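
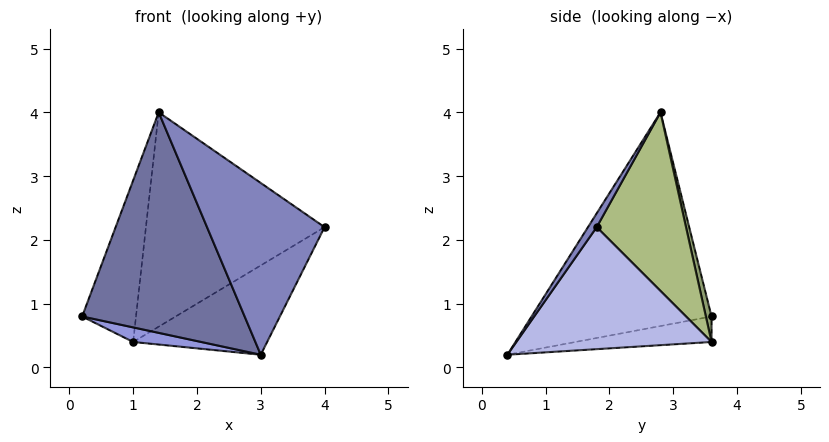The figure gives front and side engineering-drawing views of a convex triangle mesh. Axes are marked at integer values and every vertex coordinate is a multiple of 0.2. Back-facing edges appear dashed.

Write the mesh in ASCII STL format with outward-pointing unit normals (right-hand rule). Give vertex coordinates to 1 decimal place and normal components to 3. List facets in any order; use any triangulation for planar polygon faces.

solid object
 facet normal -0.738 -0.666 0.110
  outer loop
   vertex 1.4 2.8 4.0
   vertex 0.2 3.6 0.8
   vertex 3.0 0.4 0.2
  endloop
 endfacet
 facet normal 0.062 -0.832 0.551
  outer loop
   vertex 1.4 2.8 4.0
   vertex 3.0 0.4 0.2
   vertex 4.0 1.8 2.2
  endloop
 endfacet
 facet normal -0.436 -0.218 -0.873
  outer loop
   vertex 1.0 3.6 0.4
   vertex 3.0 0.4 0.2
   vertex 0.2 3.6 0.8
  endloop
 endfacet
 facet normal 0.641 0.440 -0.629
  outer loop
   vertex 1.0 3.6 0.4
   vertex 4.0 1.8 2.2
   vertex 3.0 0.4 0.2
  endloop
 endfacet
 facet normal 0.102 0.973 0.205
  outer loop
   vertex 1.0 3.6 0.4
   vertex 0.2 3.6 0.8
   vertex 1.4 2.8 4.0
  endloop
 endfacet
 facet normal 0.442 0.885 0.147
  outer loop
   vertex 1.0 3.6 0.4
   vertex 1.4 2.8 4.0
   vertex 4.0 1.8 2.2
  endloop
 endfacet
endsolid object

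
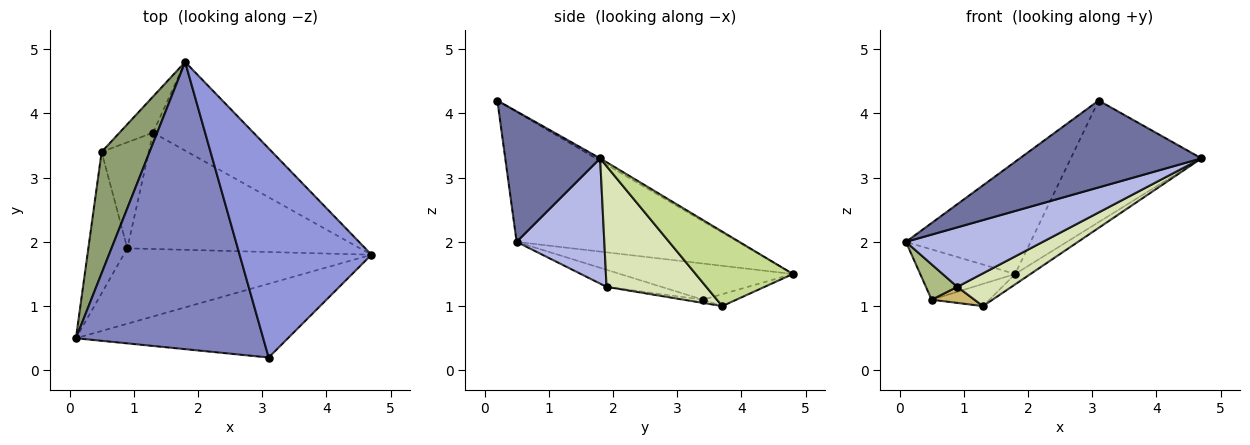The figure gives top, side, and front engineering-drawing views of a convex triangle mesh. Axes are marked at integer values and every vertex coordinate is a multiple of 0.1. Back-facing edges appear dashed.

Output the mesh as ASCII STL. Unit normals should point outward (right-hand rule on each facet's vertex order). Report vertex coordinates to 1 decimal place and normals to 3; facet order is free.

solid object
 facet normal 0.370 -0.708 -0.601
  outer loop
   vertex 3.1 0.2 4.2
   vertex 0.1 0.5 2.0
   vertex 4.7 1.8 3.3
  endloop
 endfacet
 facet normal -0.543 0.306 0.782
  outer loop
   vertex 3.1 0.2 4.2
   vertex 1.8 4.8 1.5
   vertex 0.1 0.5 2.0
  endloop
 endfacet
 facet normal -0.016 0.503 0.864
  outer loop
   vertex 3.1 0.2 4.2
   vertex 4.7 1.8 3.3
   vertex 1.8 4.8 1.5
  endloop
 endfacet
 facet normal 0.369 -0.576 -0.730
  outer loop
   vertex 0.9 1.9 1.3
   vertex 4.7 1.8 3.3
   vertex 0.1 0.5 2.0
  endloop
 endfacet
 facet normal -0.572 0.314 0.758
  outer loop
   vertex 0.5 3.4 1.1
   vertex 0.1 0.5 2.0
   vertex 1.8 4.8 1.5
  endloop
 endfacet
 facet normal -0.391 -0.223 -0.893
  outer loop
   vertex 0.5 3.4 1.1
   vertex 0.9 1.9 1.3
   vertex 0.1 0.5 2.0
  endloop
 endfacet
 facet normal 0.593 0.094 -0.800
  outer loop
   vertex 1.3 3.7 1.0
   vertex 1.8 4.8 1.5
   vertex 4.7 1.8 3.3
  endloop
 endfacet
 facet normal 0.447 -0.243 -0.861
  outer loop
   vertex 1.3 3.7 1.0
   vertex 4.7 1.8 3.3
   vertex 0.9 1.9 1.3
  endloop
 endfacet
 facet normal -0.290 0.502 -0.815
  outer loop
   vertex 1.3 3.7 1.0
   vertex 0.5 3.4 1.1
   vertex 1.8 4.8 1.5
  endloop
 endfacet
 facet normal -0.067 -0.149 -0.986
  outer loop
   vertex 1.3 3.7 1.0
   vertex 0.9 1.9 1.3
   vertex 0.5 3.4 1.1
  endloop
 endfacet
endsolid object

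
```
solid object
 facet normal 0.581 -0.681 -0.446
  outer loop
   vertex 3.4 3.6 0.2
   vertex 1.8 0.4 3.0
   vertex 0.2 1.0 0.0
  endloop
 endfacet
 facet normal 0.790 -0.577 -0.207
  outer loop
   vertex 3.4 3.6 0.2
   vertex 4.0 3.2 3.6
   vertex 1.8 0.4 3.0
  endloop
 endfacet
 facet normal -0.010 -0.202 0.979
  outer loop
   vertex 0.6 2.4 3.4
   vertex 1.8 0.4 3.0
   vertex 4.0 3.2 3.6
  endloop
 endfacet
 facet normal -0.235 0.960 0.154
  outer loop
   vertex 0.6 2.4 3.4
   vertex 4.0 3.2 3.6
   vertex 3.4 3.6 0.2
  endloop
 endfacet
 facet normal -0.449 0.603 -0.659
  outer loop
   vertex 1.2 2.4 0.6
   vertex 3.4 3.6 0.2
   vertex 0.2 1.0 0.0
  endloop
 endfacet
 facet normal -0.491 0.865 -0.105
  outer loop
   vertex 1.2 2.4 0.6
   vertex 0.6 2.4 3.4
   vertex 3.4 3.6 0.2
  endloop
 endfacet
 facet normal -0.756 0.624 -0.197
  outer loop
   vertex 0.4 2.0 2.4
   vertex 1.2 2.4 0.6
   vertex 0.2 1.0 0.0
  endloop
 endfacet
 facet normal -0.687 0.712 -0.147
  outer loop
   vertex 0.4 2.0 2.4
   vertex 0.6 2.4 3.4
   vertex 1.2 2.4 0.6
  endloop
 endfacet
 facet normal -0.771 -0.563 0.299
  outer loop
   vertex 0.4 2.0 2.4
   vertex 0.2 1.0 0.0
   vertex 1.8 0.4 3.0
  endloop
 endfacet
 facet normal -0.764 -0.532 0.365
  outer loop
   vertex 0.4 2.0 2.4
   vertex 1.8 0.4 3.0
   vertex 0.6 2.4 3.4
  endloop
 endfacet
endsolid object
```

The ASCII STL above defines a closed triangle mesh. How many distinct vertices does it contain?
7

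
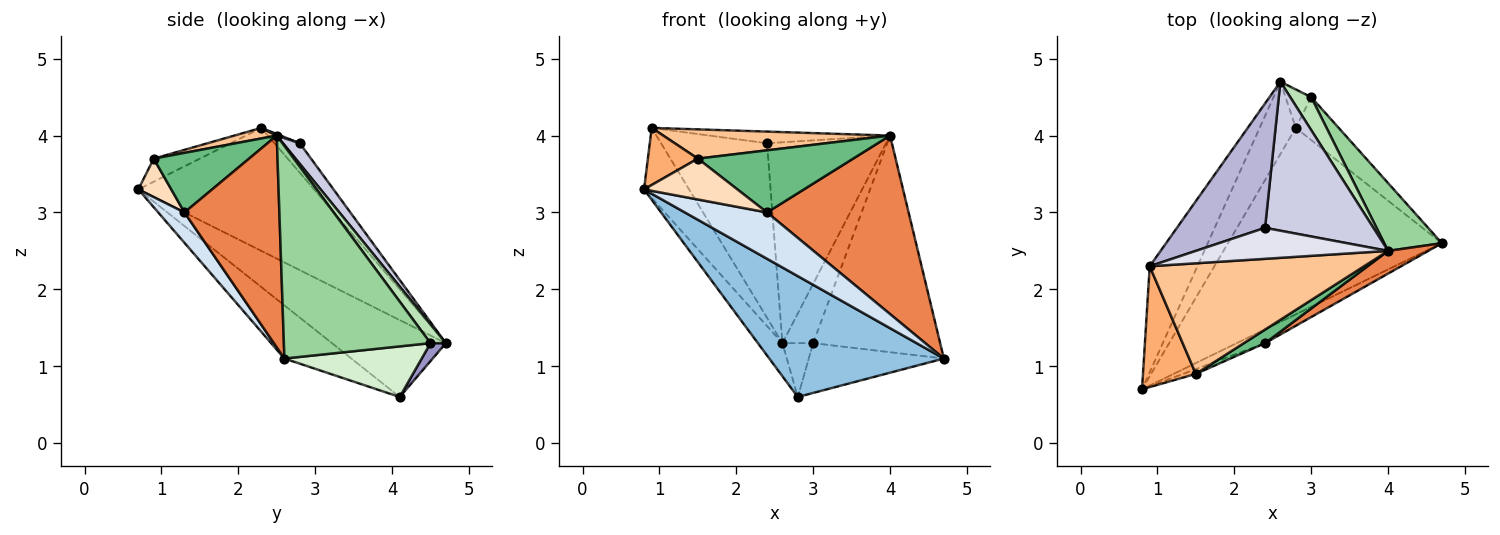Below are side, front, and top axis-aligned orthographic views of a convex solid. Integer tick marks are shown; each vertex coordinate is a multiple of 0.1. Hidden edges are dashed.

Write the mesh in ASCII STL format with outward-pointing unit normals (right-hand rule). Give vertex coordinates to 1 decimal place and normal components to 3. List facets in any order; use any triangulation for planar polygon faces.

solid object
 facet normal -0.907 0.232 -0.351
  outer loop
   vertex 0.9 2.3 4.1
   vertex 2.6 4.7 1.3
   vertex 0.8 0.7 3.3
  endloop
 endfacet
 facet normal -0.204 -0.532 -0.822
  outer loop
   vertex 2.8 4.1 0.6
   vertex 4.7 2.6 1.1
   vertex 0.8 0.7 3.3
  endloop
 endfacet
 facet normal -0.888 0.191 -0.418
  outer loop
   vertex 2.8 4.1 0.6
   vertex 0.8 0.7 3.3
   vertex 2.6 4.7 1.3
  endloop
 endfacet
 facet normal 0.292 -0.916 -0.273
  outer loop
   vertex 2.4 1.3 3.0
   vertex 0.8 0.7 3.3
   vertex 4.7 2.6 1.1
  endloop
 endfacet
 facet normal 0.554 -0.826 0.105
  outer loop
   vertex 2.4 1.3 3.0
   vertex 4.7 2.6 1.1
   vertex 4.0 2.5 4.0
  endloop
 endfacet
 facet normal -0.367 -0.398 0.841
  outer loop
   vertex 1.5 0.9 3.7
   vertex 0.9 2.3 4.1
   vertex 0.8 0.7 3.3
  endloop
 endfacet
 facet normal 0.048 -0.255 0.966
  outer loop
   vertex 1.5 0.9 3.7
   vertex 4.0 2.5 4.0
   vertex 0.9 2.3 4.1
  endloop
 endfacet
 facet normal 0.331 -0.937 -0.110
  outer loop
   vertex 1.5 0.9 3.7
   vertex 0.8 0.7 3.3
   vertex 2.4 1.3 3.0
  endloop
 endfacet
 facet normal 0.514 -0.838 0.183
  outer loop
   vertex 1.5 0.9 3.7
   vertex 2.4 1.3 3.0
   vertex 4.0 2.5 4.0
  endloop
 endfacet
 facet normal 0.740 0.641 0.201
  outer loop
   vertex 3.0 4.5 1.3
   vertex 4.0 2.5 4.0
   vertex 4.7 2.6 1.1
  endloop
 endfacet
 facet normal 0.400 0.801 0.445
  outer loop
   vertex 3.0 4.5 1.3
   vertex 2.6 4.7 1.3
   vertex 4.0 2.5 4.0
  endloop
 endfacet
 facet normal 0.610 0.600 -0.517
  outer loop
   vertex 3.0 4.5 1.3
   vertex 4.7 2.6 1.1
   vertex 2.8 4.1 0.6
  endloop
 endfacet
 facet normal 0.377 0.754 -0.538
  outer loop
   vertex 3.0 4.5 1.3
   vertex 2.8 4.1 0.6
   vertex 2.6 4.7 1.3
  endloop
 endfacet
 facet normal -0.191 0.800 0.570
  outer loop
   vertex 2.4 2.8 3.9
   vertex 2.6 4.7 1.3
   vertex 0.9 2.3 4.1
  endloop
 endfacet
 facet normal 0.113 0.798 0.592
  outer loop
   vertex 2.4 2.8 3.9
   vertex 4.0 2.5 4.0
   vertex 2.6 4.7 1.3
  endloop
 endfacet
 facet normal 0.007 0.352 0.936
  outer loop
   vertex 2.4 2.8 3.9
   vertex 0.9 2.3 4.1
   vertex 4.0 2.5 4.0
  endloop
 endfacet
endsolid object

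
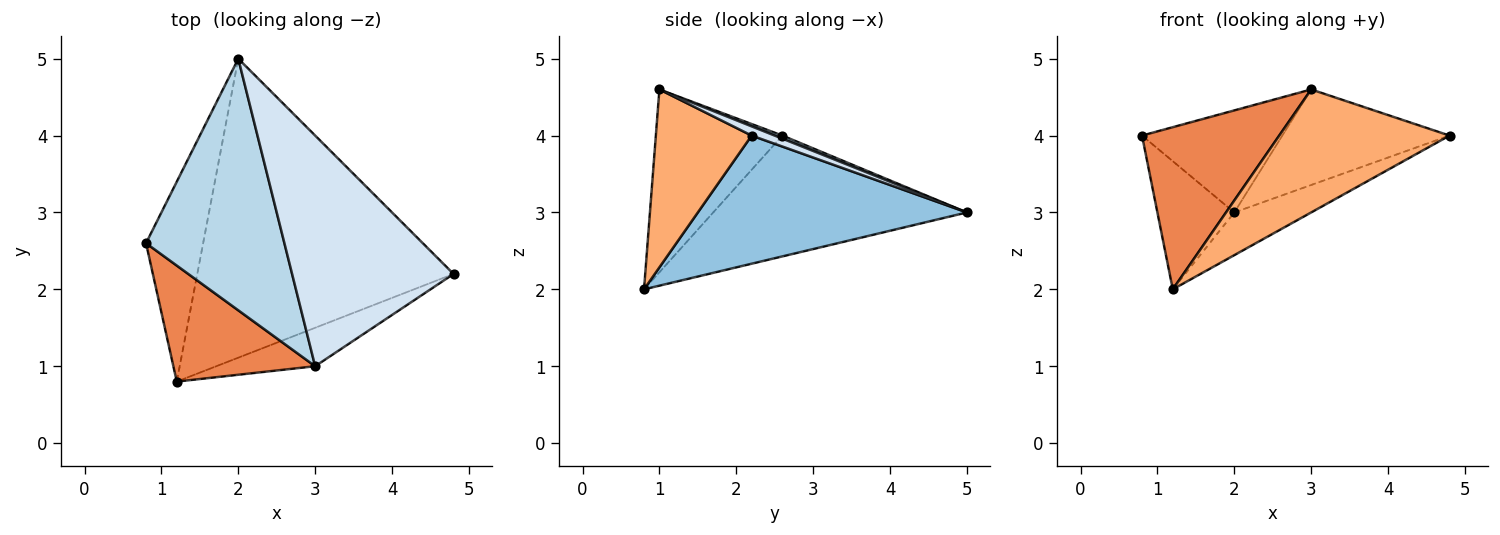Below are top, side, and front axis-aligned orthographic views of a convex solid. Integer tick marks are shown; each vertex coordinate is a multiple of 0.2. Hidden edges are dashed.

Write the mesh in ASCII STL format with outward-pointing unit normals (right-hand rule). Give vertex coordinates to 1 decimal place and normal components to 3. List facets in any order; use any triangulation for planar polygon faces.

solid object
 facet normal -0.872 0.264 -0.412
  outer loop
   vertex 1.2 0.8 2.0
   vertex 0.8 2.6 4.0
   vertex 2.0 5.0 3.0
  endloop
 endfacet
 facet normal 0.444 0.127 -0.887
  outer loop
   vertex 1.2 0.8 2.0
   vertex 2.0 5.0 3.0
   vertex 4.8 2.2 4.0
  endloop
 endfacet
 facet normal 0.021 0.376 0.926
  outer loop
   vertex 3.0 1.0 4.6
   vertex 2.0 5.0 3.0
   vertex 0.8 2.6 4.0
  endloop
 endfacet
 facet normal 0.053 0.382 0.923
  outer loop
   vertex 3.0 1.0 4.6
   vertex 4.8 2.2 4.0
   vertex 2.0 5.0 3.0
  endloop
 endfacet
 facet normal -0.600 -0.651 0.465
  outer loop
   vertex 3.0 1.0 4.6
   vertex 0.8 2.6 4.0
   vertex 1.2 0.8 2.0
  endloop
 endfacet
 facet normal 0.473 -0.841 -0.263
  outer loop
   vertex 3.0 1.0 4.6
   vertex 1.2 0.8 2.0
   vertex 4.8 2.2 4.0
  endloop
 endfacet
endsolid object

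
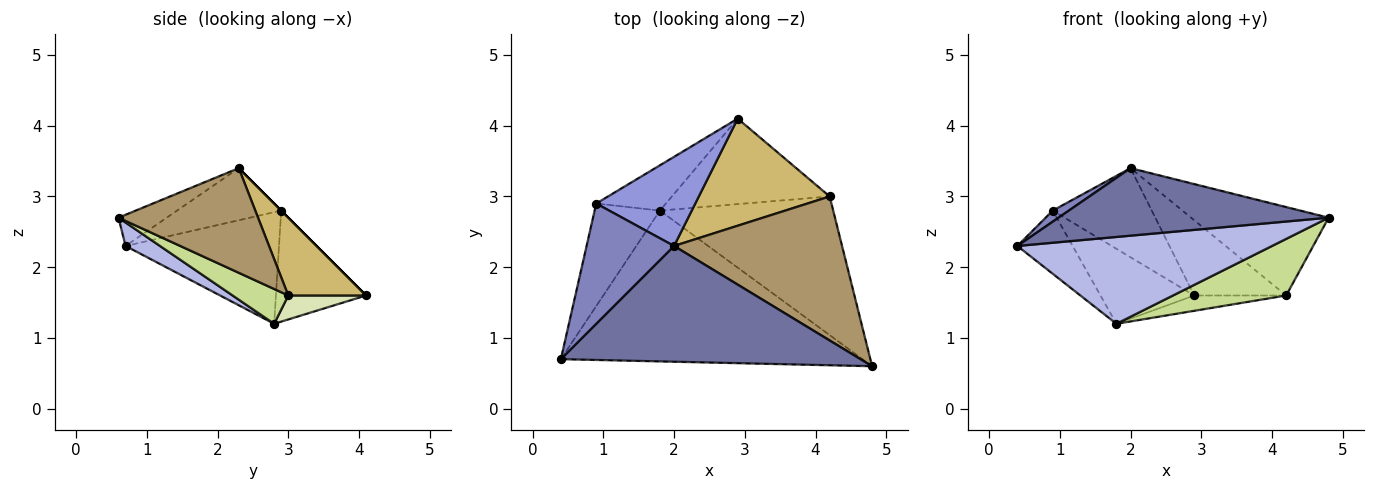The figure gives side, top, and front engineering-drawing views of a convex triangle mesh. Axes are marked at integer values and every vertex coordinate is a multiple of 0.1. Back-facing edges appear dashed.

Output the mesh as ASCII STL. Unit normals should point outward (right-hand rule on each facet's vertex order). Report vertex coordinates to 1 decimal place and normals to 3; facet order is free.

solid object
 facet normal -0.090 -0.502 0.860
  outer loop
   vertex 2.0 2.3 3.4
   vertex 0.4 0.7 2.3
   vertex 4.8 0.6 2.7
  endloop
 endfacet
 facet normal -0.510 -0.079 0.856
  outer loop
   vertex 0.9 2.9 2.8
   vertex 0.4 0.7 2.3
   vertex 2.0 2.3 3.4
  endloop
 endfacet
 facet normal 0.000 0.707 0.707
  outer loop
   vertex 0.9 2.9 2.8
   vertex 2.0 2.3 3.4
   vertex 2.9 4.1 1.6
  endloop
 endfacet
 facet normal 0.067 -0.498 -0.865
  outer loop
   vertex 1.8 2.8 1.2
   vertex 4.8 0.6 2.7
   vertex 0.4 0.7 2.3
  endloop
 endfacet
 facet normal -0.824 0.297 -0.482
  outer loop
   vertex 1.8 2.8 1.2
   vertex 0.4 0.7 2.3
   vertex 0.9 2.9 2.8
  endloop
 endfacet
 facet normal -0.636 0.661 -0.399
  outer loop
   vertex 1.8 2.8 1.2
   vertex 0.9 2.9 2.8
   vertex 2.9 4.1 1.6
  endloop
 endfacet
 facet normal 0.183 -0.372 -0.910
  outer loop
   vertex 4.2 3.0 1.6
   vertex 4.8 0.6 2.7
   vertex 1.8 2.8 1.2
  endloop
 endfacet
 facet normal 0.148 0.175 -0.974
  outer loop
   vertex 4.2 3.0 1.6
   vertex 1.8 2.8 1.2
   vertex 2.9 4.1 1.6
  endloop
 endfacet
 facet normal 0.469 0.462 0.753
  outer loop
   vertex 4.2 3.0 1.6
   vertex 2.0 2.3 3.4
   vertex 4.8 0.6 2.7
  endloop
 endfacet
 facet normal 0.437 0.517 0.736
  outer loop
   vertex 4.2 3.0 1.6
   vertex 2.9 4.1 1.6
   vertex 2.0 2.3 3.4
  endloop
 endfacet
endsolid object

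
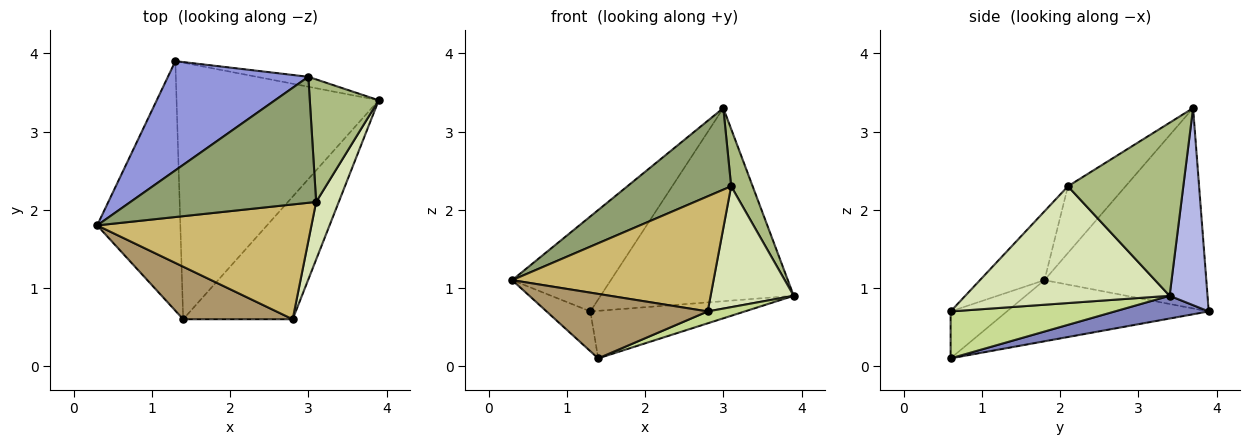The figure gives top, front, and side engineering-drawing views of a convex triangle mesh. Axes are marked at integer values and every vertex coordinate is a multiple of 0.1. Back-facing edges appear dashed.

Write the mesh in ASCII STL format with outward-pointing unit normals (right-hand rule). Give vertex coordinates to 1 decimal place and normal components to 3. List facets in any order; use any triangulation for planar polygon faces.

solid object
 facet normal -0.587 0.128 -0.799
  outer loop
   vertex 1.3 3.9 0.7
   vertex 1.4 0.6 0.1
   vertex 0.3 1.8 1.1
  endloop
 endfacet
 facet normal 0.110 0.181 -0.977
  outer loop
   vertex 1.3 3.9 0.7
   vertex 3.9 3.4 0.9
   vertex 1.4 0.6 0.1
  endloop
 endfacet
 facet normal -0.733 0.447 0.513
  outer loop
   vertex 1.3 3.9 0.7
   vertex 0.3 1.8 1.1
   vertex 3.0 3.7 3.3
  endloop
 endfacet
 facet normal 0.192 0.980 -0.050
  outer loop
   vertex 1.3 3.9 0.7
   vertex 3.0 3.7 3.3
   vertex 3.9 3.4 0.9
  endloop
 endfacet
 facet normal -0.289 -0.520 0.804
  outer loop
   vertex 3.1 2.1 2.3
   vertex 3.0 3.7 3.3
   vertex 0.3 1.8 1.1
  endloop
 endfacet
 facet normal 0.915 -0.171 0.365
  outer loop
   vertex 3.1 2.1 2.3
   vertex 3.9 3.4 0.9
   vertex 3.0 3.7 3.3
  endloop
 endfacet
 facet normal 0.392 -0.089 -0.916
  outer loop
   vertex 2.8 0.6 0.7
   vertex 1.4 0.6 0.1
   vertex 3.9 3.4 0.9
  endloop
 endfacet
 facet normal 0.912 -0.371 0.177
  outer loop
   vertex 2.8 0.6 0.7
   vertex 3.9 3.4 0.9
   vertex 3.1 2.1 2.3
  endloop
 endfacet
 facet normal -0.261 -0.748 0.610
  outer loop
   vertex 2.8 0.6 0.7
   vertex 0.3 1.8 1.1
   vertex 1.4 0.6 0.1
  endloop
 endfacet
 facet normal -0.221 -0.690 0.689
  outer loop
   vertex 2.8 0.6 0.7
   vertex 3.1 2.1 2.3
   vertex 0.3 1.8 1.1
  endloop
 endfacet
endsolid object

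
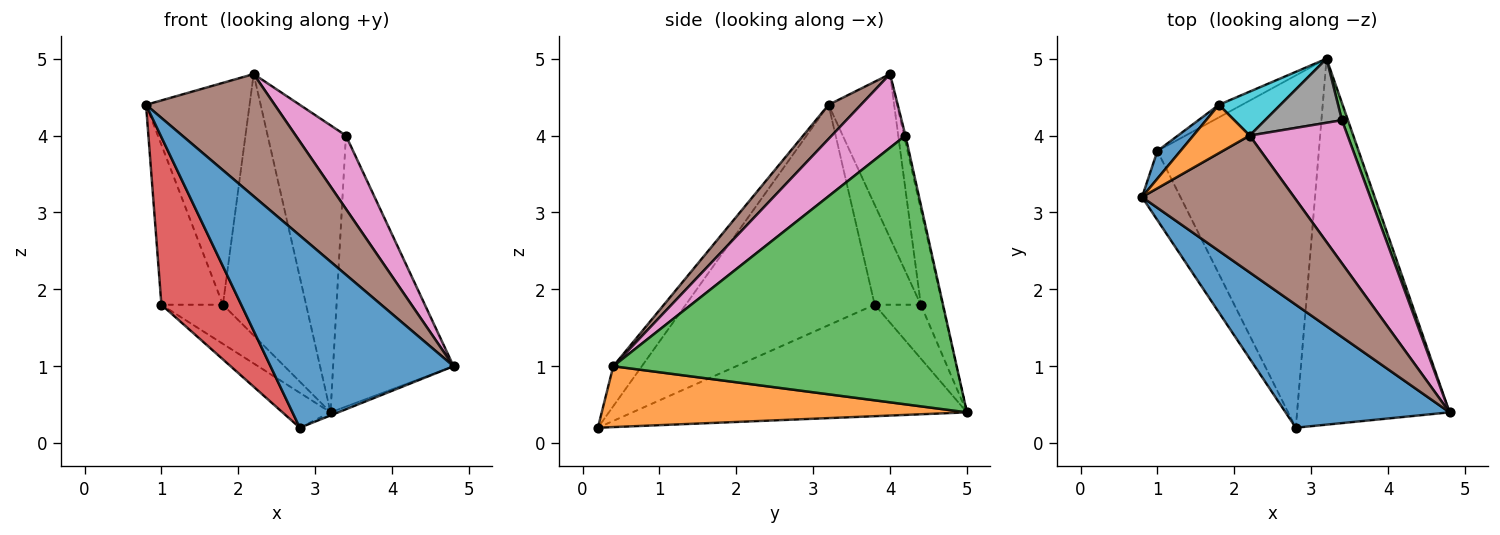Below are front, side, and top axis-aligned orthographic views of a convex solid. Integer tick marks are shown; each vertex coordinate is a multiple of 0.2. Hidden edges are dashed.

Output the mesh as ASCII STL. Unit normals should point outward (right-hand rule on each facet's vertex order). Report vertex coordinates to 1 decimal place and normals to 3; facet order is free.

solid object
 facet normal -0.130 -0.835 0.534
  outer loop
   vertex 2.8 0.2 0.2
   vertex 4.8 0.4 1.0
   vertex 0.8 3.2 4.4
  endloop
 endfacet
 facet normal 0.371 0.008 -0.929
  outer loop
   vertex 2.8 0.2 0.2
   vertex 3.2 5.0 0.4
   vertex 4.8 0.4 1.0
  endloop
 endfacet
 facet normal 0.943 0.331 0.021
  outer loop
   vertex 3.4 4.2 4.0
   vertex 4.8 0.4 1.0
   vertex 3.2 5.0 0.4
  endloop
 endfacet
 facet normal -0.910 -0.384 -0.159
  outer loop
   vertex 1.0 3.8 1.8
   vertex 2.8 0.2 0.2
   vertex 0.8 3.2 4.4
  endloop
 endfacet
 facet normal -0.566 0.081 -0.820
  outer loop
   vertex 1.0 3.8 1.8
   vertex 3.2 5.0 0.4
   vertex 2.8 0.2 0.2
  endloop
 endfacet
 facet normal 0.165 -0.657 0.736
  outer loop
   vertex 2.2 4.0 4.8
   vertex 0.8 3.2 4.4
   vertex 4.8 0.4 1.0
  endloop
 endfacet
 facet normal 0.556 -0.379 0.740
  outer loop
   vertex 2.2 4.0 4.8
   vertex 4.8 0.4 1.0
   vertex 3.4 4.2 4.0
  endloop
 endfacet
 facet normal -0.017 0.976 0.218
  outer loop
   vertex 2.2 4.0 4.8
   vertex 3.4 4.2 4.0
   vertex 3.2 5.0 0.4
  endloop
 endfacet
 facet normal -0.581 0.775 -0.249
  outer loop
   vertex 1.8 4.4 1.8
   vertex 3.2 5.0 0.4
   vertex 1.0 3.8 1.8
  endloop
 endfacet
 facet normal -0.249 0.955 0.161
  outer loop
   vertex 1.8 4.4 1.8
   vertex 2.2 4.0 4.8
   vertex 3.2 5.0 0.4
  endloop
 endfacet
 facet normal -0.594 0.792 0.137
  outer loop
   vertex 1.8 4.4 1.8
   vertex 1.0 3.8 1.8
   vertex 0.8 3.2 4.4
  endloop
 endfacet
 facet normal -0.526 0.831 0.181
  outer loop
   vertex 1.8 4.4 1.8
   vertex 0.8 3.2 4.4
   vertex 2.2 4.0 4.8
  endloop
 endfacet
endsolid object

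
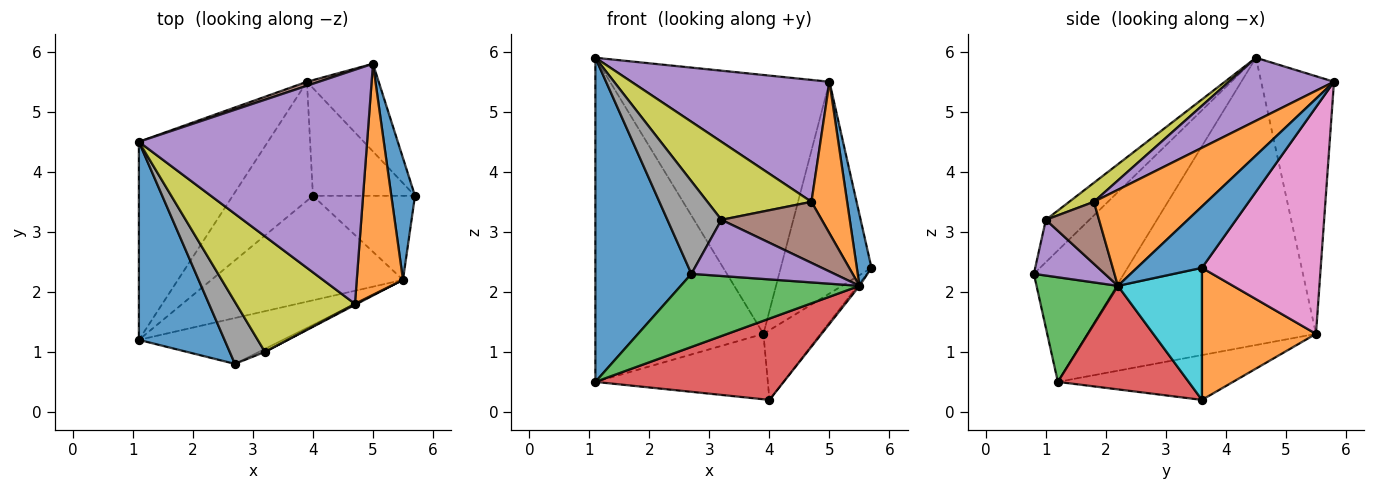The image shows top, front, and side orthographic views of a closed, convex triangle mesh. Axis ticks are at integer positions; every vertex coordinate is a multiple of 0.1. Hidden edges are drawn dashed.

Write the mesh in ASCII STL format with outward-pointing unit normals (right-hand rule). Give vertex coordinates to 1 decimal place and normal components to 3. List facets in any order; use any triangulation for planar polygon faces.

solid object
 facet normal -0.625 -0.666 0.407
  outer loop
   vertex 1.1 1.2 0.5
   vertex 2.7 0.8 2.3
   vertex 1.1 4.5 5.9
  endloop
 endfacet
 facet normal 0.736 0.368 -0.569
  outer loop
   vertex 3.9 5.5 1.3
   vertex 5.7 3.6 2.4
   vertex 4.0 3.6 0.2
  endloop
 endfacet
 facet normal -0.758 0.557 -0.340
  outer loop
   vertex 3.9 5.5 1.3
   vertex 1.1 1.2 0.5
   vertex 1.1 4.5 5.9
  endloop
 endfacet
 facet normal -0.439 0.433 -0.787
  outer loop
   vertex 3.9 5.5 1.3
   vertex 4.0 3.6 0.2
   vertex 1.1 1.2 0.5
  endloop
 endfacet
 facet normal 0.238 -0.449 0.861
  outer loop
   vertex 5.0 5.8 5.5
   vertex 1.1 4.5 5.9
   vertex 4.7 1.8 3.5
  endloop
 endfacet
 facet normal -0.315 0.949 0.015
  outer loop
   vertex 5.0 5.8 5.5
   vertex 3.9 5.5 1.3
   vertex 1.1 4.5 5.9
  endloop
 endfacet
 facet normal 0.771 0.589 -0.244
  outer loop
   vertex 5.0 5.8 5.5
   vertex 5.7 3.6 2.4
   vertex 3.9 5.5 1.3
  endloop
 endfacet
 facet normal -0.556 -0.690 0.462
  outer loop
   vertex 3.2 1.0 3.2
   vertex 1.1 4.5 5.9
   vertex 2.7 0.8 2.3
  endloop
 endfacet
 facet normal 0.132 -0.555 0.822
  outer loop
   vertex 3.2 1.0 3.2
   vertex 4.7 1.8 3.5
   vertex 1.1 4.5 5.9
  endloop
 endfacet
 facet normal 0.791 0.018 -0.611
  outer loop
   vertex 5.5 2.2 2.1
   vertex 4.0 3.6 0.2
   vertex 5.7 3.6 2.4
  endloop
 endfacet
 facet normal 0.913 -0.206 0.352
  outer loop
   vertex 5.5 2.2 2.1
   vertex 5.7 3.6 2.4
   vertex 5.0 5.8 5.5
  endloop
 endfacet
 facet normal 0.867 -0.274 0.417
  outer loop
   vertex 5.5 2.2 2.1
   vertex 5.0 5.8 5.5
   vertex 4.7 1.8 3.5
  endloop
 endfacet
 facet normal 0.360 -0.791 -0.496
  outer loop
   vertex 5.5 2.2 2.1
   vertex 2.7 0.8 2.3
   vertex 1.1 1.2 0.5
  endloop
 endfacet
 facet normal 0.392 -0.565 -0.726
  outer loop
   vertex 5.5 2.2 2.1
   vertex 1.1 1.2 0.5
   vertex 4.0 3.6 0.2
  endloop
 endfacet
 facet normal 0.444 -0.895 -0.048
  outer loop
   vertex 5.5 2.2 2.1
   vertex 3.2 1.0 3.2
   vertex 2.7 0.8 2.3
  endloop
 endfacet
 facet normal 0.468 -0.884 0.015
  outer loop
   vertex 5.5 2.2 2.1
   vertex 4.7 1.8 3.5
   vertex 3.2 1.0 3.2
  endloop
 endfacet
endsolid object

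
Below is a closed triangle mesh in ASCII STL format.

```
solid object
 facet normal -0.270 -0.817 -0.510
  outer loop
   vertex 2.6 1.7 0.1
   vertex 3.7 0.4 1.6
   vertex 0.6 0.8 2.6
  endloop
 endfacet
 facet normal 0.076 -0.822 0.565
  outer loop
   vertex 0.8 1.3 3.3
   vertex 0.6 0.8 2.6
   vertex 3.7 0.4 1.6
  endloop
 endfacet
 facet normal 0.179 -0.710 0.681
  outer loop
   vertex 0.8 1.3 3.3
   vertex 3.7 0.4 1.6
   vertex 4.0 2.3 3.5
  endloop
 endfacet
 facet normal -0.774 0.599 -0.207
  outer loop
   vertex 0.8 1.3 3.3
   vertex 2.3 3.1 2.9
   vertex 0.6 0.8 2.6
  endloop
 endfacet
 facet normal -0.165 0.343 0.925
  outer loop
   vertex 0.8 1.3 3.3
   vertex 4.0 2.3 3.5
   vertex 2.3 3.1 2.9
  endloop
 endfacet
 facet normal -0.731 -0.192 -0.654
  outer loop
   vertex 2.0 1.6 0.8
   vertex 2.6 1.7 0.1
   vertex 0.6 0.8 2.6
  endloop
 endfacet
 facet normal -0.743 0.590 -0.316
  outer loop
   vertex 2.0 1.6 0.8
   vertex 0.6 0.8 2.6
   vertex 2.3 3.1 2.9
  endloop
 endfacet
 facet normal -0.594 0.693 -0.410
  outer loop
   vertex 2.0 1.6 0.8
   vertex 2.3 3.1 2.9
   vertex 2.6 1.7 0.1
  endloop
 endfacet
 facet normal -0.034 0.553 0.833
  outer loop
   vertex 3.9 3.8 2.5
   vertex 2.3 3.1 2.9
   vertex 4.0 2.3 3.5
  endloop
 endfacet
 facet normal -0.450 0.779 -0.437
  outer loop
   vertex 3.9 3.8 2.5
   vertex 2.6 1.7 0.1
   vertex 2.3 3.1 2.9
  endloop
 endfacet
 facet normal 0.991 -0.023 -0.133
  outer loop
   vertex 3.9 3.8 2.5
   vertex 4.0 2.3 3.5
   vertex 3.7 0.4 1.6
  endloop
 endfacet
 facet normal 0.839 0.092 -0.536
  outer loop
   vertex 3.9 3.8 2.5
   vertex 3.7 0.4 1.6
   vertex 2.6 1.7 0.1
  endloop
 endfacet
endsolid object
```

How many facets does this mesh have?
12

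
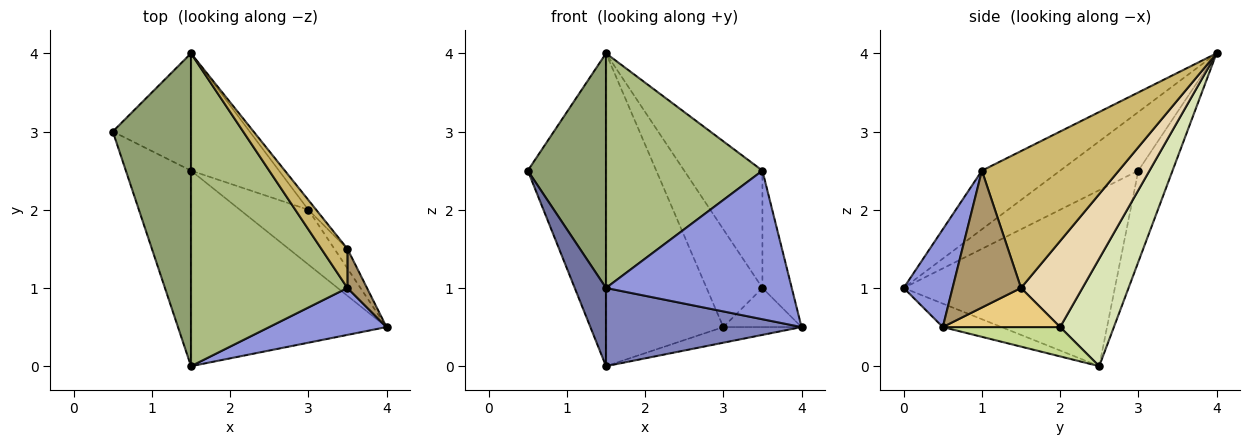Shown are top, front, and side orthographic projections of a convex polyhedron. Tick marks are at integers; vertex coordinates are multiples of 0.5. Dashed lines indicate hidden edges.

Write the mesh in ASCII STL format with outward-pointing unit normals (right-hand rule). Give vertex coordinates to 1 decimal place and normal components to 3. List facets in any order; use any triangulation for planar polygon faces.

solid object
 facet normal -0.929 -0.138 -0.344
  outer loop
   vertex 1.5 2.5 0.0
   vertex 1.5 0.0 1.0
   vertex 0.5 3.0 2.5
  endloop
 endfacet
 facet normal -0.111 -0.369 -0.923
  outer loop
   vertex 1.5 2.5 0.0
   vertex 4.0 0.5 0.5
   vertex 1.5 0.0 1.0
  endloop
 endfacet
 facet normal 0.243 -0.925 0.292
  outer loop
   vertex 3.5 1.0 2.5
   vertex 1.5 0.0 1.0
   vertex 4.0 0.5 0.5
  endloop
 endfacet
 facet normal -0.379 0.866 -0.325
  outer loop
   vertex 1.5 4.0 4.0
   vertex 1.5 2.5 0.0
   vertex 0.5 3.0 2.5
  endloop
 endfacet
 facet normal -0.514 -0.514 0.686
  outer loop
   vertex 1.5 4.0 4.0
   vertex 0.5 3.0 2.5
   vertex 1.5 0.0 1.0
  endloop
 endfacet
 facet normal -0.287 -0.575 0.766
  outer loop
   vertex 1.5 4.0 4.0
   vertex 1.5 0.0 1.0
   vertex 3.5 1.0 2.5
  endloop
 endfacet
 facet normal 0.381 0.254 -0.889
  outer loop
   vertex 3.0 2.0 0.5
   vertex 4.0 0.5 0.5
   vertex 1.5 2.5 0.0
  endloop
 endfacet
 facet normal 0.394 0.860 -0.323
  outer loop
   vertex 3.0 2.0 0.5
   vertex 1.5 2.5 0.0
   vertex 1.5 4.0 4.0
  endloop
 endfacet
 facet normal 0.911 0.391 0.130
  outer loop
   vertex 3.5 1.5 1.0
   vertex 3.5 1.0 2.5
   vertex 4.0 0.5 0.5
  endloop
 endfacet
 facet normal 0.857 0.489 0.163
  outer loop
   vertex 3.5 1.5 1.0
   vertex 1.5 4.0 4.0
   vertex 3.5 1.0 2.5
  endloop
 endfacet
 facet normal 0.802 0.535 -0.267
  outer loop
   vertex 3.5 1.5 1.0
   vertex 4.0 0.5 0.5
   vertex 3.0 2.0 0.5
  endloop
 endfacet
 facet normal 0.738 0.671 -0.067
  outer loop
   vertex 3.5 1.5 1.0
   vertex 3.0 2.0 0.5
   vertex 1.5 4.0 4.0
  endloop
 endfacet
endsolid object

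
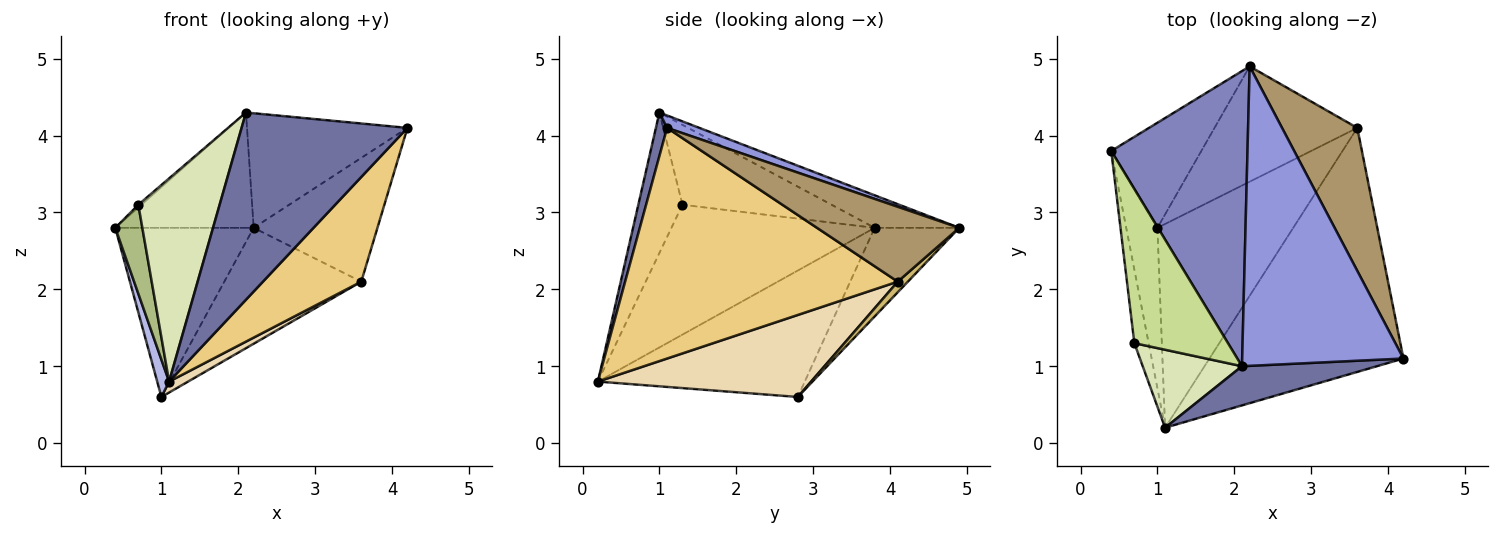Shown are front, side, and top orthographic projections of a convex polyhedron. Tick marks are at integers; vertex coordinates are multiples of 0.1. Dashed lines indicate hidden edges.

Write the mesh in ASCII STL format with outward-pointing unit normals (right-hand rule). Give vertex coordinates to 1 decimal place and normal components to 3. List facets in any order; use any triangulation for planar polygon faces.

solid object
 facet normal 0.066 -0.977 0.204
  outer loop
   vertex 2.1 1.0 4.3
   vertex 1.1 0.2 0.8
   vertex 4.2 1.1 4.1
  endloop
 endfacet
 facet normal -0.217 0.355 0.909
  outer loop
   vertex 2.1 1.0 4.3
   vertex 2.2 4.9 2.8
   vertex 0.4 3.8 2.8
  endloop
 endfacet
 facet normal 0.072 0.356 0.932
  outer loop
   vertex 2.1 1.0 4.3
   vertex 4.2 1.1 4.1
   vertex 2.2 4.9 2.8
  endloop
 endfacet
 facet normal -0.969 -0.056 -0.239
  outer loop
   vertex 1.0 2.8 0.6
   vertex 1.1 0.2 0.8
   vertex 0.4 3.8 2.8
  endloop
 endfacet
 facet normal -0.461 0.754 -0.468
  outer loop
   vertex 1.0 2.8 0.6
   vertex 0.4 3.8 2.8
   vertex 2.2 4.9 2.8
  endloop
 endfacet
 facet normal -0.985 -0.131 -0.109
  outer loop
   vertex 0.7 1.3 3.1
   vertex 0.4 3.8 2.8
   vertex 1.1 0.2 0.8
  endloop
 endfacet
 facet normal -0.649 0.013 0.761
  outer loop
   vertex 0.7 1.3 3.1
   vertex 2.1 1.0 4.3
   vertex 0.4 3.8 2.8
  endloop
 endfacet
 facet normal -0.452 -0.833 0.320
  outer loop
   vertex 0.7 1.3 3.1
   vertex 1.1 0.2 0.8
   vertex 2.1 1.0 4.3
  endloop
 endfacet
 facet normal 0.601 0.523 0.604
  outer loop
   vertex 3.6 4.1 2.1
   vertex 2.2 4.9 2.8
   vertex 4.2 1.1 4.1
  endloop
 endfacet
 facet normal 0.052 0.708 -0.704
  outer loop
   vertex 3.6 4.1 2.1
   vertex 1.0 2.8 0.6
   vertex 2.2 4.9 2.8
  endloop
 endfacet
 facet normal 0.738 -0.266 -0.620
  outer loop
   vertex 3.6 4.1 2.1
   vertex 4.2 1.1 4.1
   vertex 1.1 0.2 0.8
  endloop
 endfacet
 facet normal 0.516 -0.046 -0.855
  outer loop
   vertex 3.6 4.1 2.1
   vertex 1.1 0.2 0.8
   vertex 1.0 2.8 0.6
  endloop
 endfacet
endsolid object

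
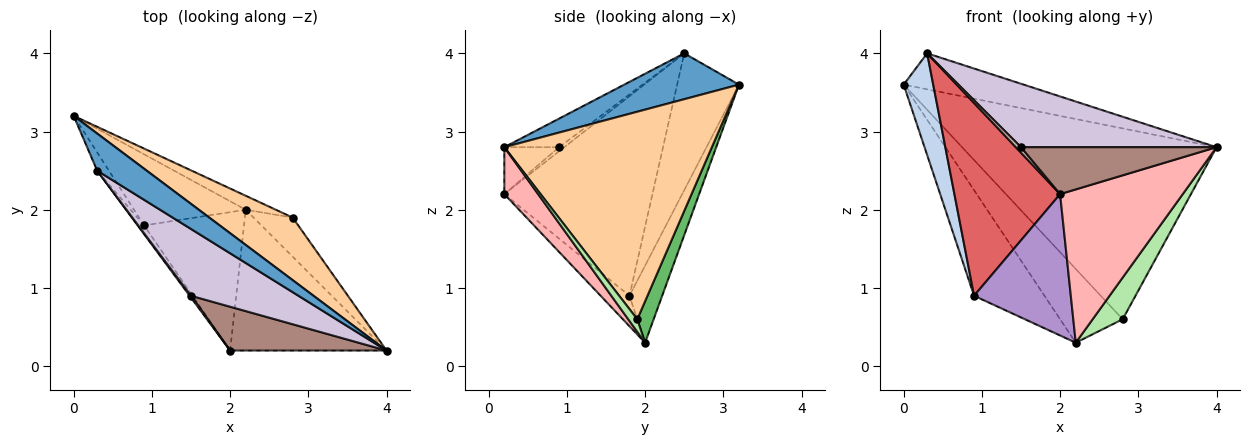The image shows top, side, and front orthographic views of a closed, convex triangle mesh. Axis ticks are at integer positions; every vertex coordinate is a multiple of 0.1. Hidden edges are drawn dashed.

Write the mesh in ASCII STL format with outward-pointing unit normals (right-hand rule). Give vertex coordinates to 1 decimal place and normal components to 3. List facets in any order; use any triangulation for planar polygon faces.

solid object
 facet normal 0.554 0.579 0.598
  outer loop
   vertex 0.3 2.5 4.0
   vertex 4.0 0.2 2.8
   vertex 0.0 3.2 3.6
  endloop
 endfacet
 facet normal -0.900 -0.430 -0.077
  outer loop
   vertex 0.9 1.8 0.9
   vertex 0.3 2.5 4.0
   vertex 0.0 3.2 3.6
  endloop
 endfacet
 facet normal -0.360 0.774 -0.521
  outer loop
   vertex 0.9 1.8 0.9
   vertex 0.0 3.2 3.6
   vertex 2.2 2.0 0.3
  endloop
 endfacet
 facet normal 0.613 0.751 0.246
  outer loop
   vertex 2.8 1.9 0.6
   vertex 0.0 3.2 3.6
   vertex 4.0 0.2 2.8
  endloop
 endfacet
 facet normal 0.249 0.952 -0.180
  outer loop
   vertex 2.8 1.9 0.6
   vertex 2.2 2.0 0.3
   vertex 0.0 3.2 3.6
  endloop
 endfacet
 facet normal 0.215 -0.712 -0.668
  outer loop
   vertex 2.8 1.9 0.6
   vertex 4.0 0.2 2.8
   vertex 2.2 2.0 0.3
  endloop
 endfacet
 facet normal -0.814 -0.581 -0.026
  outer loop
   vertex 2.0 0.2 2.2
   vertex 0.3 2.5 4.0
   vertex 0.9 1.8 0.9
  endloop
 endfacet
 facet normal 0.199 -0.722 -0.663
  outer loop
   vertex 2.0 0.2 2.2
   vertex 2.2 2.0 0.3
   vertex 4.0 0.2 2.8
  endloop
 endfacet
 facet normal -0.208 -0.699 -0.684
  outer loop
   vertex 2.0 0.2 2.2
   vertex 0.9 1.8 0.9
   vertex 2.2 2.0 0.3
  endloop
 endfacet
 facet normal -0.189 -0.676 0.712
  outer loop
   vertex 1.5 0.9 2.8
   vertex 4.0 0.2 2.8
   vertex 0.3 2.5 4.0
  endloop
 endfacet
 facet normal -0.201 -0.716 0.668
  outer loop
   vertex 1.5 0.9 2.8
   vertex 2.0 0.2 2.2
   vertex 4.0 0.2 2.8
  endloop
 endfacet
 facet normal -0.688 -0.688 0.229
  outer loop
   vertex 1.5 0.9 2.8
   vertex 0.3 2.5 4.0
   vertex 2.0 0.2 2.2
  endloop
 endfacet
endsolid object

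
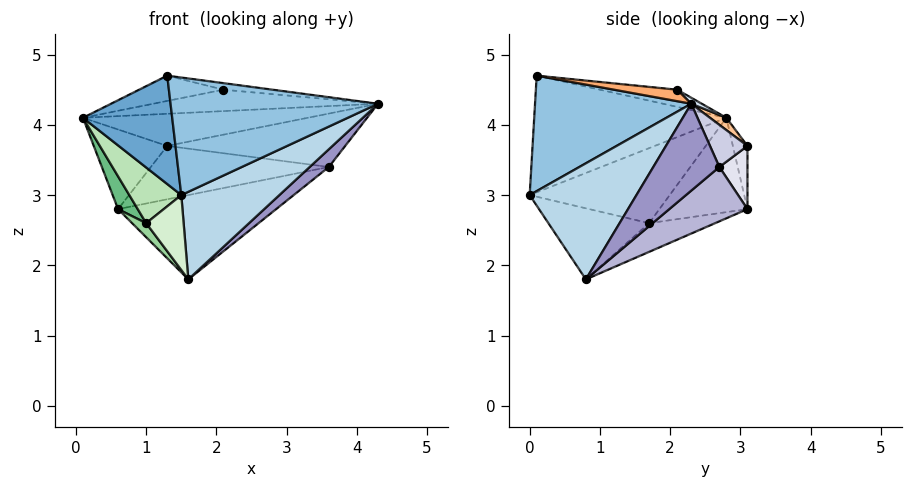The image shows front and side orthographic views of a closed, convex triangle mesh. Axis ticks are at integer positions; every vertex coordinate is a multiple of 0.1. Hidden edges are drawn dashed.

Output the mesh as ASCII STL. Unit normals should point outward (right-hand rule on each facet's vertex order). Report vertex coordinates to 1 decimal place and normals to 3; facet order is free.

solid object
 facet normal -0.904 -0.420 -0.082
  outer loop
   vertex 1.3 0.1 4.7
   vertex 0.1 2.8 4.1
   vertex 1.5 0.0 3.0
  endloop
 endfacet
 facet normal 0.597 -0.793 0.117
  outer loop
   vertex 1.3 0.1 4.7
   vertex 1.5 0.0 3.0
   vertex 4.3 2.3 4.3
  endloop
 endfacet
 facet normal 0.686 -0.630 -0.363
  outer loop
   vertex 1.6 0.8 1.8
   vertex 4.3 2.3 4.3
   vertex 1.5 0.0 3.0
  endloop
 endfacet
 facet normal 0.026 0.551 0.834
  outer loop
   vertex 2.1 2.1 4.5
   vertex 4.3 2.3 4.3
   vertex 0.1 2.8 4.1
  endloop
 endfacet
 facet normal -0.142 0.154 0.978
  outer loop
   vertex 2.1 2.1 4.5
   vertex 0.1 2.8 4.1
   vertex 1.3 0.1 4.7
  endloop
 endfacet
 facet normal 0.084 0.066 0.994
  outer loop
   vertex 2.1 2.1 4.5
   vertex 1.3 0.1 4.7
   vertex 4.3 2.3 4.3
  endloop
 endfacet
 facet normal 0.052 0.717 0.695
  outer loop
   vertex 1.3 3.1 3.7
   vertex 0.1 2.8 4.1
   vertex 4.3 2.3 4.3
  endloop
 endfacet
 facet normal -0.193 0.970 0.150
  outer loop
   vertex 1.3 3.1 3.7
   vertex 0.6 3.1 2.8
   vertex 0.1 2.8 4.1
  endloop
 endfacet
 facet normal -0.898 -0.201 -0.392
  outer loop
   vertex 1.0 1.7 2.6
   vertex 0.1 2.8 4.1
   vertex 0.6 3.1 2.8
  endloop
 endfacet
 facet normal -0.875 -0.186 -0.447
  outer loop
   vertex 1.0 1.7 2.6
   vertex 0.6 3.1 2.8
   vertex 1.6 0.8 1.8
  endloop
 endfacet
 facet normal -0.896 -0.333 -0.294
  outer loop
   vertex 1.0 1.7 2.6
   vertex 1.5 0.0 3.0
   vertex 0.1 2.8 4.1
  endloop
 endfacet
 facet normal -0.895 -0.333 -0.297
  outer loop
   vertex 1.0 1.7 2.6
   vertex 1.6 0.8 1.8
   vertex 1.5 0.0 3.0
  endloop
 endfacet
 facet normal 0.724 -0.210 -0.657
  outer loop
   vertex 3.6 2.7 3.4
   vertex 4.3 2.3 4.3
   vertex 1.6 0.8 1.8
  endloop
 endfacet
 facet normal 0.233 0.471 -0.851
  outer loop
   vertex 3.6 2.7 3.4
   vertex 1.6 0.8 1.8
   vertex 0.6 3.1 2.8
  endloop
 endfacet
 facet normal 0.199 0.944 0.265
  outer loop
   vertex 3.6 2.7 3.4
   vertex 1.3 3.1 3.7
   vertex 4.3 2.3 4.3
  endloop
 endfacet
 facet normal 0.155 0.981 -0.120
  outer loop
   vertex 3.6 2.7 3.4
   vertex 0.6 3.1 2.8
   vertex 1.3 3.1 3.7
  endloop
 endfacet
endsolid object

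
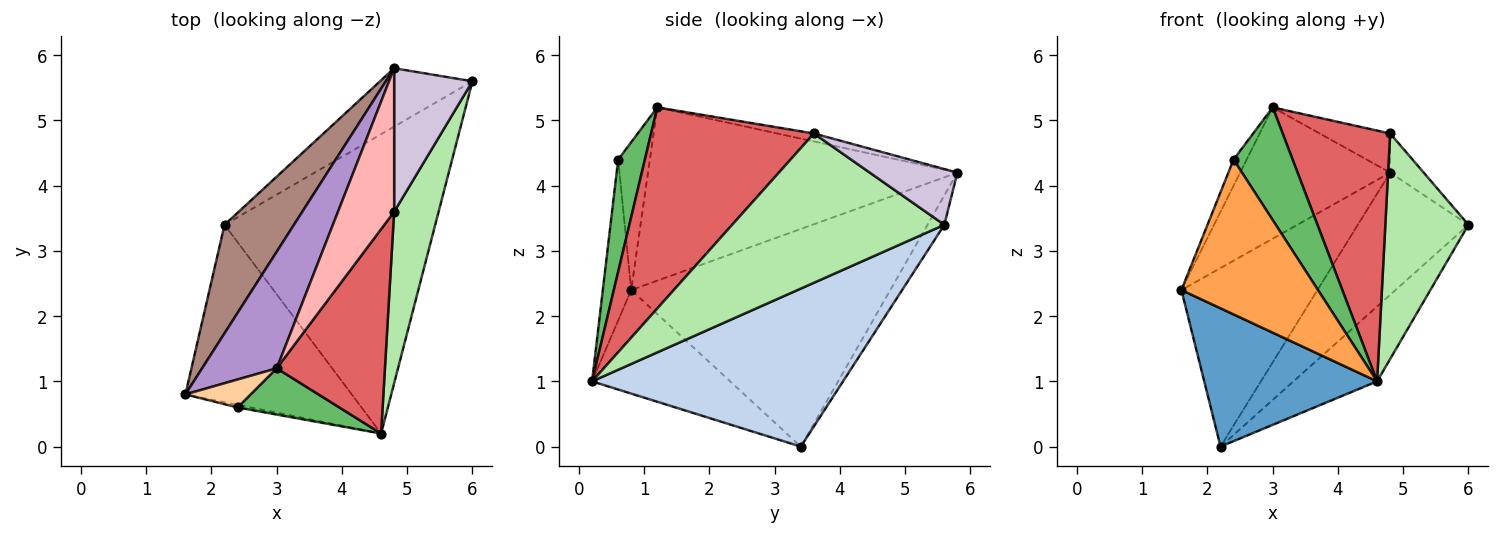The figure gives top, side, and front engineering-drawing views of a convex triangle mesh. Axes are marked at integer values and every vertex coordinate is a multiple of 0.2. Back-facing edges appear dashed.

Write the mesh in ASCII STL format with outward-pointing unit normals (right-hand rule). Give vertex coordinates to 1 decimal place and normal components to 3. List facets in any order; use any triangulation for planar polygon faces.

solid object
 facet normal -0.441 -0.552 -0.708
  outer loop
   vertex 2.2 3.4 0.0
   vertex 4.6 0.2 1.0
   vertex 1.6 0.8 2.4
  endloop
 endfacet
 facet normal 0.588 0.196 -0.784
  outer loop
   vertex 2.2 3.4 0.0
   vertex 6.0 5.6 3.4
   vertex 4.6 0.2 1.0
  endloop
 endfacet
 facet normal -0.203 -0.979 -0.016
  outer loop
   vertex 2.4 0.6 4.4
   vertex 1.6 0.8 2.4
   vertex 4.6 0.2 1.0
  endloop
 endfacet
 facet normal -0.856 0.353 0.378
  outer loop
   vertex 2.4 0.6 4.4
   vertex 3.0 1.2 5.2
   vertex 1.6 0.8 2.4
  endloop
 endfacet
 facet normal 0.386 -0.853 0.350
  outer loop
   vertex 2.4 0.6 4.4
   vertex 4.6 0.2 1.0
   vertex 3.0 1.2 5.2
  endloop
 endfacet
 facet normal 0.897 -0.351 0.267
  outer loop
   vertex 4.8 3.6 4.8
   vertex 4.6 0.2 1.0
   vertex 6.0 5.6 3.4
  endloop
 endfacet
 facet normal 0.761 -0.503 0.410
  outer loop
   vertex 4.8 3.6 4.8
   vertex 3.0 1.2 5.2
   vertex 4.6 0.2 1.0
  endloop
 endfacet
 facet normal -0.135 0.261 0.956
  outer loop
   vertex 4.8 5.8 4.2
   vertex 3.0 1.2 5.2
   vertex 4.8 3.6 4.8
  endloop
 endfacet
 facet normal -0.839 0.407 0.361
  outer loop
   vertex 4.8 5.8 4.2
   vertex 1.6 0.8 2.4
   vertex 3.0 1.2 5.2
  endloop
 endfacet
 facet normal 0.566 0.217 0.795
  outer loop
   vertex 4.8 5.8 4.2
   vertex 4.8 3.6 4.8
   vertex 6.0 5.6 3.4
  endloop
 endfacet
 facet normal -0.852 0.447 0.272
  outer loop
   vertex 4.8 5.8 4.2
   vertex 2.2 3.4 0.0
   vertex 1.6 0.8 2.4
  endloop
 endfacet
 facet normal -0.136 0.894 -0.427
  outer loop
   vertex 4.8 5.8 4.2
   vertex 6.0 5.6 3.4
   vertex 2.2 3.4 0.0
  endloop
 endfacet
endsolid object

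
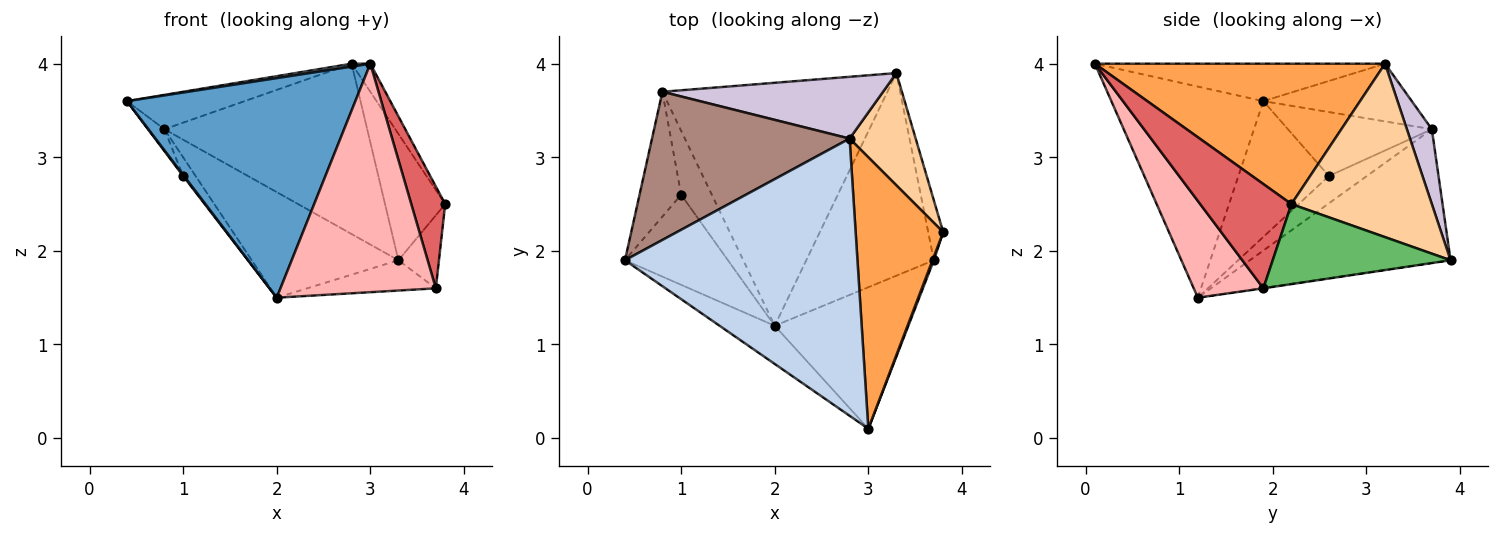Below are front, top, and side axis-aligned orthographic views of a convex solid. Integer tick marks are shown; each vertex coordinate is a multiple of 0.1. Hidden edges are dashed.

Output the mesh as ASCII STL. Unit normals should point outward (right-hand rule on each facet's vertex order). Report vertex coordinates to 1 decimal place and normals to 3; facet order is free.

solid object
 facet normal -0.548 -0.824 -0.143
  outer loop
   vertex 2.0 1.2 1.5
   vertex 3.0 0.1 4.0
   vertex 0.4 1.9 3.6
  endloop
 endfacet
 facet normal -0.159 -0.010 0.987
  outer loop
   vertex 2.8 3.2 4.0
   vertex 0.4 1.9 3.6
   vertex 3.0 0.1 4.0
  endloop
 endfacet
 facet normal 0.847 0.055 0.528
  outer loop
   vertex 2.8 3.2 4.0
   vertex 3.0 0.1 4.0
   vertex 3.8 2.2 2.5
  endloop
 endfacet
 facet normal 0.868 0.372 0.330
  outer loop
   vertex 3.3 3.9 1.9
   vertex 2.8 3.2 4.0
   vertex 3.8 2.2 2.5
  endloop
 endfacet
 facet normal 0.959 0.219 -0.179
  outer loop
   vertex 3.7 1.9 1.6
   vertex 3.3 3.9 1.9
   vertex 3.8 2.2 2.5
  endloop
 endfacet
 facet normal -0.003 0.148 -0.989
  outer loop
   vertex 3.7 1.9 1.6
   vertex 2.0 1.2 1.5
   vertex 3.3 3.9 1.9
  endloop
 endfacet
 facet normal 0.937 -0.348 0.012
  outer loop
   vertex 3.7 1.9 1.6
   vertex 3.8 2.2 2.5
   vertex 3.0 0.1 4.0
  endloop
 endfacet
 facet normal 0.356 -0.794 -0.492
  outer loop
   vertex 3.7 1.9 1.6
   vertex 3.0 0.1 4.0
   vertex 2.0 1.2 1.5
  endloop
 endfacet
 facet normal -0.797 -0.008 -0.604
  outer loop
   vertex 1.0 2.6 2.8
   vertex 2.0 1.2 1.5
   vertex 0.4 1.9 3.6
  endloop
 endfacet
 facet normal 0.115 0.934 0.339
  outer loop
   vertex 0.8 3.7 3.3
   vertex 2.8 3.2 4.0
   vertex 3.3 3.9 1.9
  endloop
 endfacet
 facet normal -0.274 0.217 0.937
  outer loop
   vertex 0.8 3.7 3.3
   vertex 0.4 1.9 3.6
   vertex 2.8 3.2 4.0
  endloop
 endfacet
 facet normal -0.834 0.095 -0.543
  outer loop
   vertex 0.8 3.7 3.3
   vertex 1.0 2.6 2.8
   vertex 0.4 1.9 3.6
  endloop
 endfacet
 facet normal -0.479 0.350 -0.805
  outer loop
   vertex 0.8 3.7 3.3
   vertex 3.3 3.9 1.9
   vertex 2.0 1.2 1.5
  endloop
 endfacet
 facet normal -0.650 0.214 -0.730
  outer loop
   vertex 0.8 3.7 3.3
   vertex 2.0 1.2 1.5
   vertex 1.0 2.6 2.8
  endloop
 endfacet
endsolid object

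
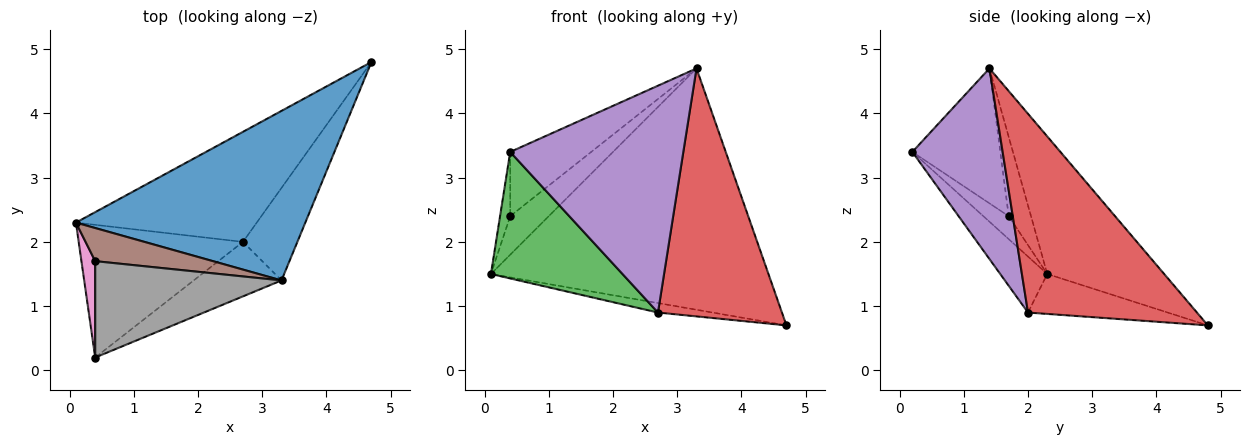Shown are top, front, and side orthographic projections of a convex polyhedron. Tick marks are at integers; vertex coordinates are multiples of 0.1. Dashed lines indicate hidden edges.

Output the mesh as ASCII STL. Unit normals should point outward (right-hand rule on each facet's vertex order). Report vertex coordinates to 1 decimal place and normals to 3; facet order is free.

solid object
 facet normal -0.326 0.774 0.543
  outer loop
   vertex 3.3 1.4 4.7
   vertex 4.7 4.8 0.7
   vertex 0.1 2.3 1.5
  endloop
 endfacet
 facet normal -0.215 0.084 -0.973
  outer loop
   vertex 2.7 2.0 0.9
   vertex 0.1 2.3 1.5
   vertex 4.7 4.8 0.7
  endloop
 endfacet
 facet normal -0.239 -0.670 -0.703
  outer loop
   vertex 2.7 2.0 0.9
   vertex 0.4 0.2 3.4
   vertex 0.1 2.3 1.5
  endloop
 endfacet
 facet normal 0.787 -0.578 -0.216
  outer loop
   vertex 2.7 2.0 0.9
   vertex 4.7 4.8 0.7
   vertex 3.3 1.4 4.7
  endloop
 endfacet
 facet normal 0.452 -0.867 -0.208
  outer loop
   vertex 2.7 2.0 0.9
   vertex 3.3 1.4 4.7
   vertex 0.4 0.2 3.4
  endloop
 endfacet
 facet normal -0.402 0.695 0.597
  outer loop
   vertex 0.4 1.7 2.4
   vertex 3.3 1.4 4.7
   vertex 0.1 2.3 1.5
  endloop
 endfacet
 facet normal -0.811 0.324 0.487
  outer loop
   vertex 0.4 1.7 2.4
   vertex 0.1 2.3 1.5
   vertex 0.4 0.2 3.4
  endloop
 endfacet
 facet normal -0.516 0.475 0.713
  outer loop
   vertex 0.4 1.7 2.4
   vertex 0.4 0.2 3.4
   vertex 3.3 1.4 4.7
  endloop
 endfacet
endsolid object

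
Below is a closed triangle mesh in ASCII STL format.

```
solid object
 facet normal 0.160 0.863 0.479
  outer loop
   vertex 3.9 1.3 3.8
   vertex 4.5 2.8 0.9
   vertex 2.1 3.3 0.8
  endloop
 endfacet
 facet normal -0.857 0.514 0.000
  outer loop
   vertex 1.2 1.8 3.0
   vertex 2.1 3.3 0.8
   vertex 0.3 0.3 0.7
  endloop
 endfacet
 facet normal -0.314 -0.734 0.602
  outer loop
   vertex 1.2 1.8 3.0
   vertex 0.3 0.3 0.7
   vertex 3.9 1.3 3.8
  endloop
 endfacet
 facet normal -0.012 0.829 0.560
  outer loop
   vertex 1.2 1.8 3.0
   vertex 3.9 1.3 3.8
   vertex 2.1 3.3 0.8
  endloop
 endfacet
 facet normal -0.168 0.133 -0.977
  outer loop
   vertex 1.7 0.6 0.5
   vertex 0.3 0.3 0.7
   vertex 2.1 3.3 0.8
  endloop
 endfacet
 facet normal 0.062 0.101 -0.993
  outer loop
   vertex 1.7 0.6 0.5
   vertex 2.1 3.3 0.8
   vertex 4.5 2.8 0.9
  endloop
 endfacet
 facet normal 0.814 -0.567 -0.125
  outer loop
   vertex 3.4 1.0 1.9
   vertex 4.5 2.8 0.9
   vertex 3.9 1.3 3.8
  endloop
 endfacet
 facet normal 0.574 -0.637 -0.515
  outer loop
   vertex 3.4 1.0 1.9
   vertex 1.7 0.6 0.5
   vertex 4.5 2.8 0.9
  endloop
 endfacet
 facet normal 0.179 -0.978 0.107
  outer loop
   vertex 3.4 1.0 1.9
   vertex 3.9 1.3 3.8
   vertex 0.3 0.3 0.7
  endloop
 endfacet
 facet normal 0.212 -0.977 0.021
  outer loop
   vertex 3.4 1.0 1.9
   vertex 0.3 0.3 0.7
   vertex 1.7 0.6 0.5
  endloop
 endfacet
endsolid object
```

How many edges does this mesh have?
15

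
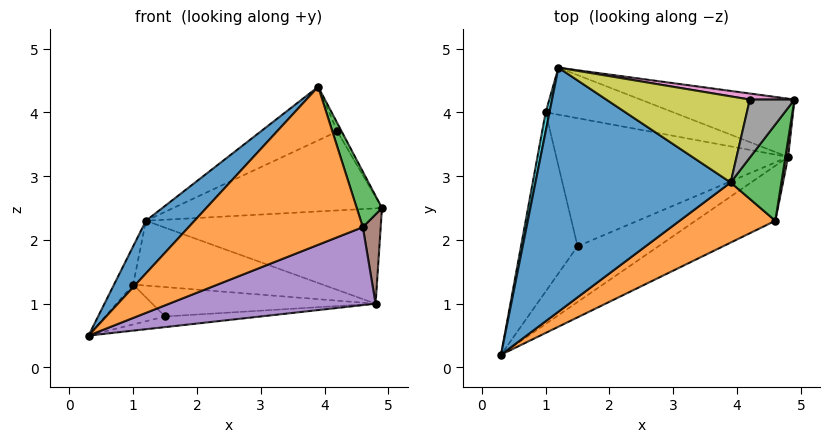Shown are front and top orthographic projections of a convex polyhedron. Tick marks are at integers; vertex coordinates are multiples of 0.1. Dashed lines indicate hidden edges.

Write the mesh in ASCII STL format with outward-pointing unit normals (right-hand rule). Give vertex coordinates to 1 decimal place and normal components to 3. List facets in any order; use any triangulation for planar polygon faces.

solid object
 facet normal -0.669 -0.157 0.726
  outer loop
   vertex 3.9 2.9 4.4
   vertex 1.2 4.7 2.3
   vertex 0.3 0.2 0.5
  endloop
 endfacet
 facet normal 0.301 -0.891 0.339
  outer loop
   vertex 4.6 2.3 2.2
   vertex 3.9 2.9 4.4
   vertex 0.3 0.2 0.5
  endloop
 endfacet
 facet normal 0.917 -0.199 0.346
  outer loop
   vertex 4.6 2.3 2.2
   vertex 4.9 4.2 2.5
   vertex 3.9 2.9 4.4
  endloop
 endfacet
 facet normal 0.142 0.845 -0.516
  outer loop
   vertex 4.8 3.3 1.0
   vertex 1.2 4.7 2.3
   vertex 4.9 4.2 2.5
  endloop
 endfacet
 facet normal 0.531 -0.692 -0.488
  outer loop
   vertex 4.8 3.3 1.0
   vertex 4.6 2.3 2.2
   vertex 0.3 0.2 0.5
  endloop
 endfacet
 facet normal 0.987 -0.161 0.031
  outer loop
   vertex 4.8 3.3 1.0
   vertex 4.9 4.2 2.5
   vertex 4.6 2.3 2.2
  endloop
 endfacet
 facet normal 0.130 0.989 0.076
  outer loop
   vertex 4.2 4.2 3.7
   vertex 4.9 4.2 2.5
   vertex 1.2 4.7 2.3
  endloop
 endfacet
 facet normal 0.862 0.072 0.503
  outer loop
   vertex 4.2 4.2 3.7
   vertex 3.9 2.9 4.4
   vertex 4.9 4.2 2.5
  endloop
 endfacet
 facet normal -0.295 0.505 0.811
  outer loop
   vertex 4.2 4.2 3.7
   vertex 1.2 4.7 2.3
   vertex 3.9 2.9 4.4
  endloop
 endfacet
 facet normal -0.983 0.164 0.082
  outer loop
   vertex 1.0 4.0 1.3
   vertex 0.3 0.2 0.5
   vertex 1.2 4.7 2.3
  endloop
 endfacet
 facet normal 0.102 0.805 -0.584
  outer loop
   vertex 1.0 4.0 1.3
   vertex 1.2 4.7 2.3
   vertex 4.8 3.3 1.0
  endloop
 endfacet
 facet normal -0.020 0.187 -0.982
  outer loop
   vertex 1.5 1.9 0.8
   vertex 4.8 3.3 1.0
   vertex 0.3 0.2 0.5
  endloop
 endfacet
 facet normal -0.064 0.217 -0.974
  outer loop
   vertex 1.5 1.9 0.8
   vertex 0.3 0.2 0.5
   vertex 1.0 4.0 1.3
  endloop
 endfacet
 facet normal -0.036 0.223 -0.974
  outer loop
   vertex 1.5 1.9 0.8
   vertex 1.0 4.0 1.3
   vertex 4.8 3.3 1.0
  endloop
 endfacet
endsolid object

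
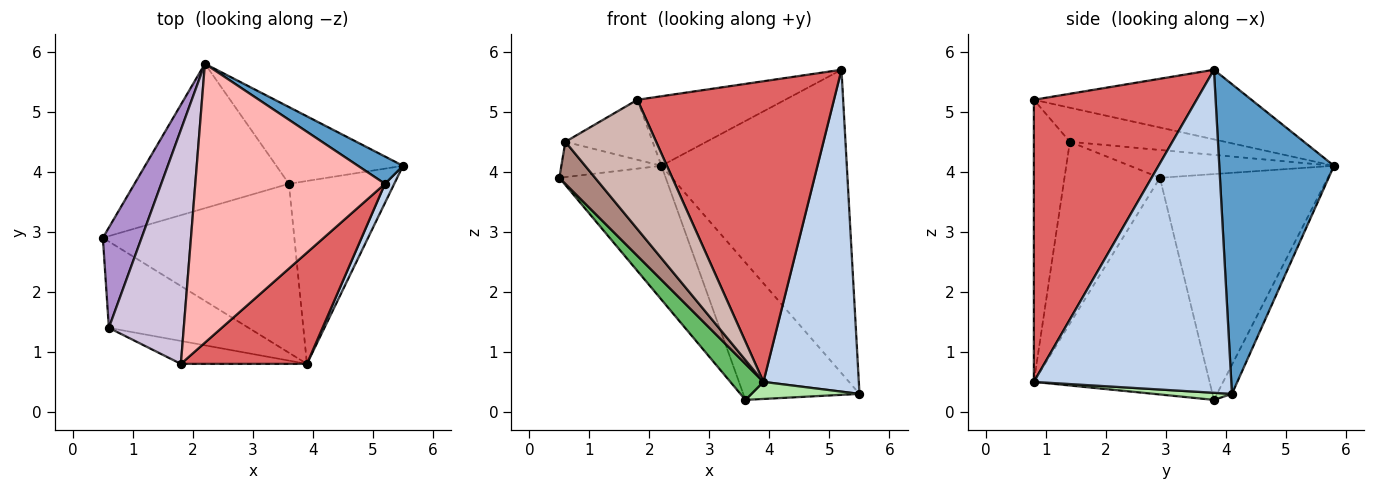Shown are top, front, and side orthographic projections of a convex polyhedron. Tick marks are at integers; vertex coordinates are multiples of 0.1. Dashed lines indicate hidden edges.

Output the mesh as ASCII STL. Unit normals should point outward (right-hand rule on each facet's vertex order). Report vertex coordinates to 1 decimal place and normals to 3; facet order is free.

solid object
 facet normal 0.525 0.848 0.076
  outer loop
   vertex 5.2 3.8 5.7
   vertex 5.5 4.1 0.3
   vertex 2.2 5.8 4.1
  endloop
 endfacet
 facet normal 0.900 -0.435 0.026
  outer loop
   vertex 3.9 0.8 0.5
   vertex 5.5 4.1 0.3
   vertex 5.2 3.8 5.7
  endloop
 endfacet
 facet normal -0.732 0.463 -0.500
  outer loop
   vertex 3.6 3.8 0.2
   vertex 0.5 2.9 3.9
   vertex 2.2 5.8 4.1
  endloop
 endfacet
 facet normal -0.111 0.867 -0.485
  outer loop
   vertex 3.6 3.8 0.2
   vertex 2.2 5.8 4.1
   vertex 5.5 4.1 0.3
  endloop
 endfacet
 facet normal -0.742 -0.140 -0.656
  outer loop
   vertex 3.6 3.8 0.2
   vertex 3.9 0.8 0.5
   vertex 0.5 2.9 3.9
  endloop
 endfacet
 facet normal 0.067 -0.093 -0.993
  outer loop
   vertex 3.6 3.8 0.2
   vertex 5.5 4.1 0.3
   vertex 3.9 0.8 0.5
  endloop
 endfacet
 facet normal 0.613 -0.741 0.274
  outer loop
   vertex 1.8 0.8 5.2
   vertex 3.9 0.8 0.5
   vertex 5.2 3.8 5.7
  endloop
 endfacet
 facet normal -0.336 0.228 0.914
  outer loop
   vertex 1.8 0.8 5.2
   vertex 5.2 3.8 5.7
   vertex 2.2 5.8 4.1
  endloop
 endfacet
 facet normal -0.561 0.275 0.781
  outer loop
   vertex 0.6 1.4 4.5
   vertex 2.2 5.8 4.1
   vertex 0.5 2.9 3.9
  endloop
 endfacet
 facet normal -0.403 0.227 0.886
  outer loop
   vertex 0.6 1.4 4.5
   vertex 1.8 0.8 5.2
   vertex 2.2 5.8 4.1
  endloop
 endfacet
 facet normal -0.760 -0.284 -0.584
  outer loop
   vertex 0.6 1.4 4.5
   vertex 0.5 2.9 3.9
   vertex 3.9 0.8 0.5
  endloop
 endfacet
 facet normal -0.364 -0.917 -0.163
  outer loop
   vertex 0.6 1.4 4.5
   vertex 3.9 0.8 0.5
   vertex 1.8 0.8 5.2
  endloop
 endfacet
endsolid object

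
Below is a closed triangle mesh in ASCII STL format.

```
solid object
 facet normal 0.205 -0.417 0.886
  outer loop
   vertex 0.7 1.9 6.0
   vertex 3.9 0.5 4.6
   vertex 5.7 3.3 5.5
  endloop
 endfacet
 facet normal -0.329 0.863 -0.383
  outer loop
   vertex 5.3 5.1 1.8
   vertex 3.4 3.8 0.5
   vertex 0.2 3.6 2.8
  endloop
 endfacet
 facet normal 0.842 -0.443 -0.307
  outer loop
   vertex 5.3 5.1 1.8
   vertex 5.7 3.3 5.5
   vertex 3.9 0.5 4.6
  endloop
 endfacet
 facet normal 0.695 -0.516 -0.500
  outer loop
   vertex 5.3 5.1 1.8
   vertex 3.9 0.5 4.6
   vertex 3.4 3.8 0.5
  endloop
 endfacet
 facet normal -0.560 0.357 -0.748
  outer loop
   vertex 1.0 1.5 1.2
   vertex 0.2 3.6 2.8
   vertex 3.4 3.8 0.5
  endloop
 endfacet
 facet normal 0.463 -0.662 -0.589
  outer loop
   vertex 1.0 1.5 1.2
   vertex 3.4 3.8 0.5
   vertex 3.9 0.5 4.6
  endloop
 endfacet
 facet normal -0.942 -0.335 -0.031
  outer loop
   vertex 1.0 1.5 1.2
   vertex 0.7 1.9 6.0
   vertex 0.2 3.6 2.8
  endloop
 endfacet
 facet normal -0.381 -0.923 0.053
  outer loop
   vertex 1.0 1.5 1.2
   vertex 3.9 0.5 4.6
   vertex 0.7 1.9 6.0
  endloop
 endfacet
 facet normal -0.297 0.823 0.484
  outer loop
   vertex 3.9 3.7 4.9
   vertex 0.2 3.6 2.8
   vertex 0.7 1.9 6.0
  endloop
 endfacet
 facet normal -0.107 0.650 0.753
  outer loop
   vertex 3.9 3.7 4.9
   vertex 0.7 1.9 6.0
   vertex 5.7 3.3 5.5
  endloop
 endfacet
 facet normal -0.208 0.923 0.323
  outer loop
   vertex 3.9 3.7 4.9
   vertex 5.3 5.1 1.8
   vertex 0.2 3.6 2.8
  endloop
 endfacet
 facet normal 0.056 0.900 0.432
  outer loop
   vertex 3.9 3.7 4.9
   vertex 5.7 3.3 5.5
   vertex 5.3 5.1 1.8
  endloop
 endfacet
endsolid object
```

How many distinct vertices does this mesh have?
8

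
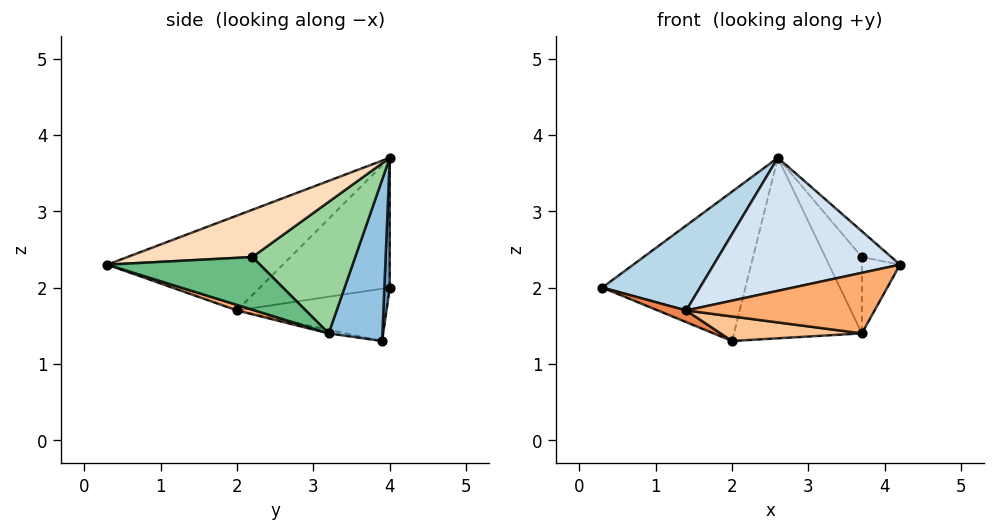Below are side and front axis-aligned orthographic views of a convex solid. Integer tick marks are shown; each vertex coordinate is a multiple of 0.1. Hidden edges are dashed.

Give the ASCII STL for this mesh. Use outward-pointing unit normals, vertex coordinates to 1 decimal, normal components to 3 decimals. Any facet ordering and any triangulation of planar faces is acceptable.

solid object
 facet normal 0.038 0.998 -0.051
  outer loop
   vertex 2.0 3.9 1.3
   vertex 0.3 4.0 2.0
   vertex 2.6 4.0 3.7
  endloop
 endfacet
 facet normal 0.384 0.914 -0.134
  outer loop
   vertex 3.7 3.2 1.4
   vertex 2.0 3.9 1.3
   vertex 2.6 4.0 3.7
  endloop
 endfacet
 facet normal -0.543 -0.408 0.734
  outer loop
   vertex 1.4 2.0 1.7
   vertex 2.6 4.0 3.7
   vertex 0.3 4.0 2.0
  endloop
 endfacet
 facet normal -0.452 -0.480 0.752
  outer loop
   vertex 1.4 2.0 1.7
   vertex 4.2 0.3 2.3
   vertex 2.6 4.0 3.7
  endloop
 endfacet
 facet normal -0.383 -0.073 -0.921
  outer loop
   vertex 1.4 2.0 1.7
   vertex 0.3 4.0 2.0
   vertex 2.0 3.9 1.3
  endloop
 endfacet
 facet normal 0.028 -0.292 -0.956
  outer loop
   vertex 1.4 2.0 1.7
   vertex 3.7 3.2 1.4
   vertex 4.2 0.3 2.3
  endloop
 endfacet
 facet normal -0.024 -0.199 -0.980
  outer loop
   vertex 1.4 2.0 1.7
   vertex 2.0 3.9 1.3
   vertex 3.7 3.2 1.4
  endloop
 endfacet
 facet normal 0.869 0.205 0.451
  outer loop
   vertex 3.7 2.2 2.4
   vertex 2.6 4.0 3.7
   vertex 4.2 0.3 2.3
  endloop
 endfacet
 facet normal 0.943 0.236 0.236
  outer loop
   vertex 3.7 2.2 2.4
   vertex 4.2 0.3 2.3
   vertex 3.7 3.2 1.4
  endloop
 endfacet
 facet normal 0.894 0.317 0.317
  outer loop
   vertex 3.7 2.2 2.4
   vertex 3.7 3.2 1.4
   vertex 2.6 4.0 3.7
  endloop
 endfacet
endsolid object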